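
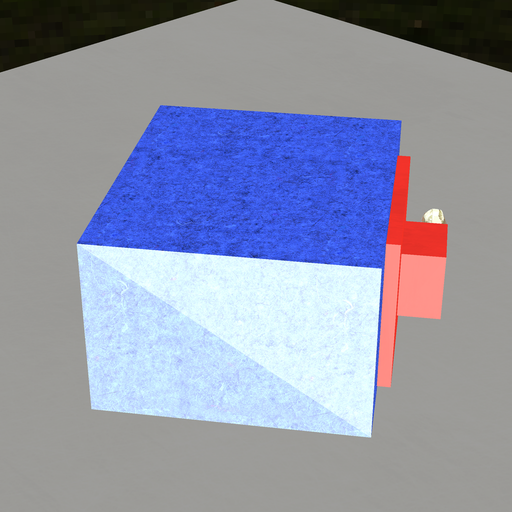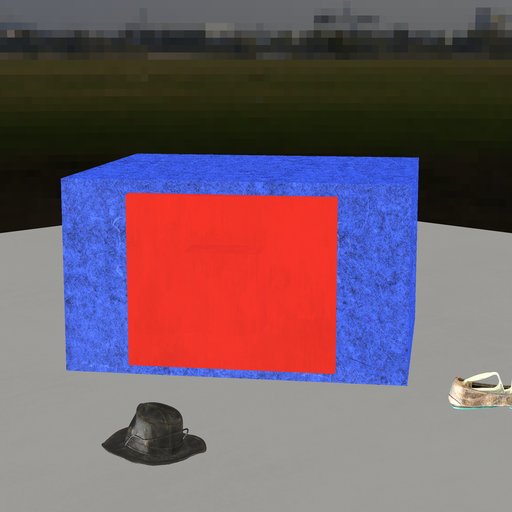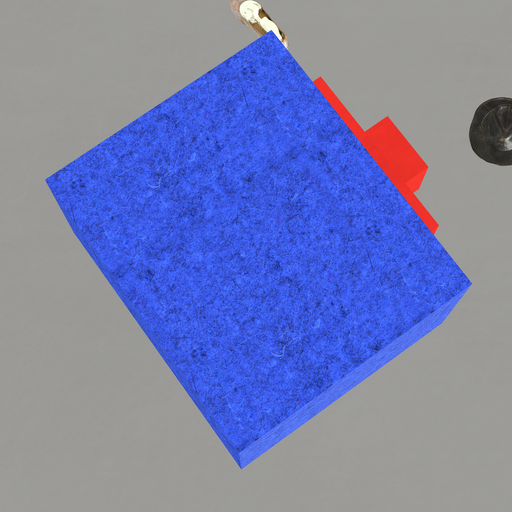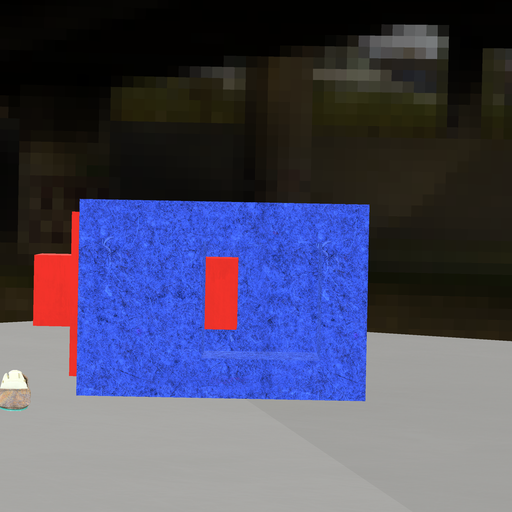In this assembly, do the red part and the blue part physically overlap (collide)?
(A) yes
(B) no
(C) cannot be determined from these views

(B) no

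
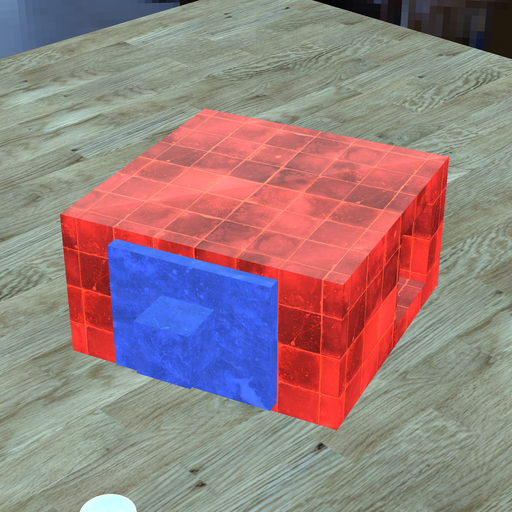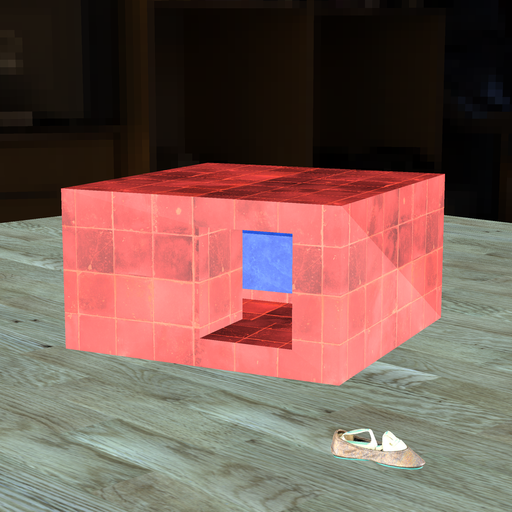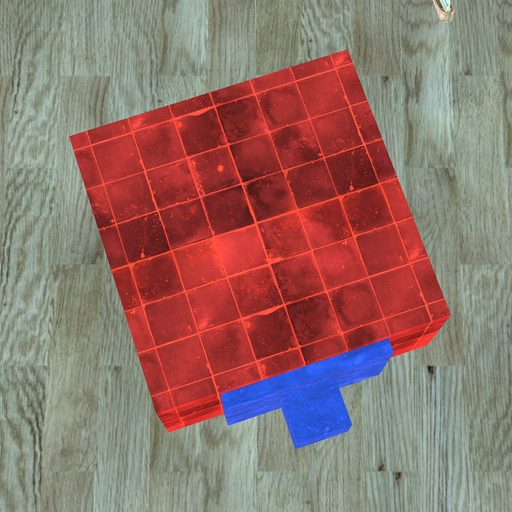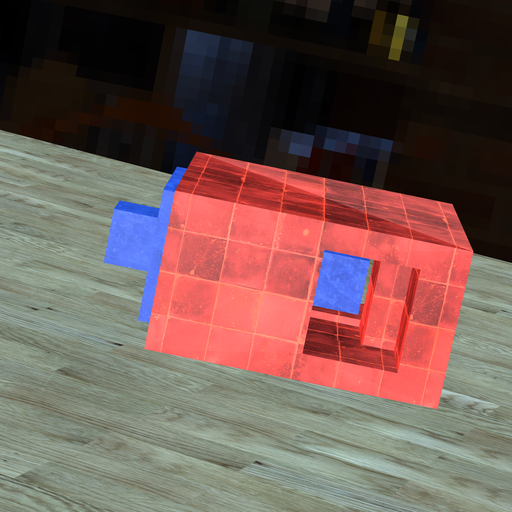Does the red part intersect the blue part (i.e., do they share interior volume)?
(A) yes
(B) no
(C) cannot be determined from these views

(B) no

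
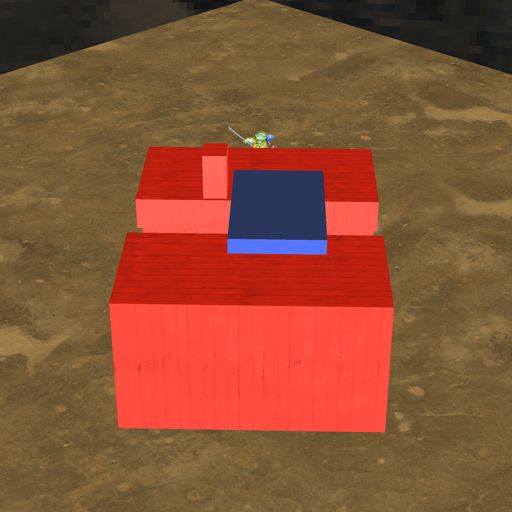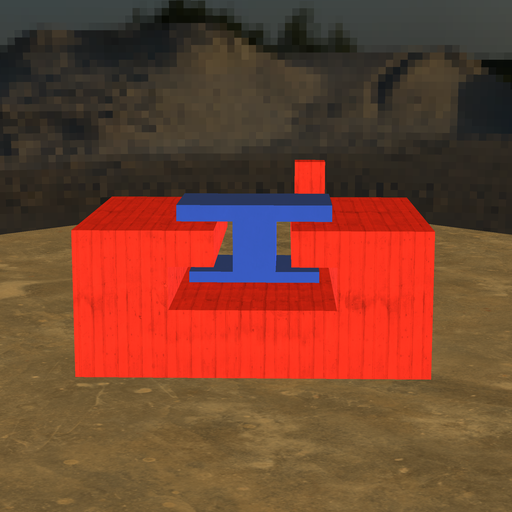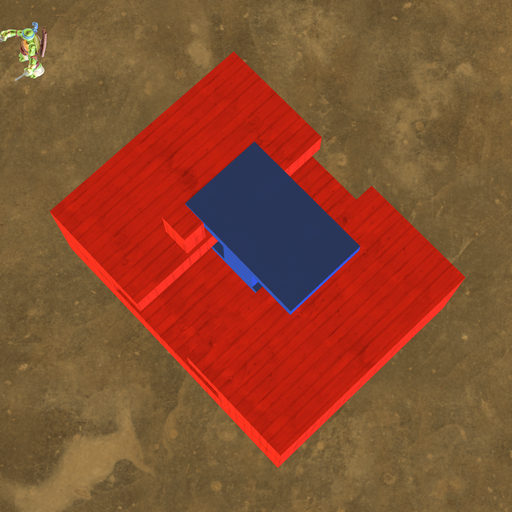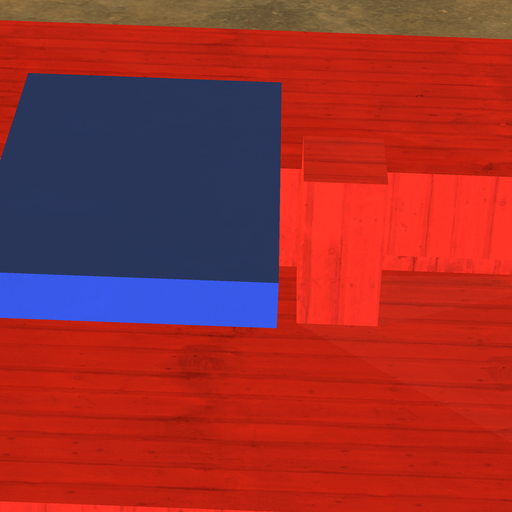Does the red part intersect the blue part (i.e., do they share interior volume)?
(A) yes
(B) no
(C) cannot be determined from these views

(B) no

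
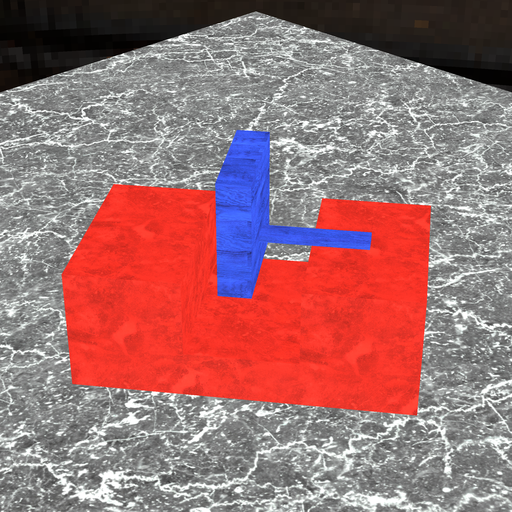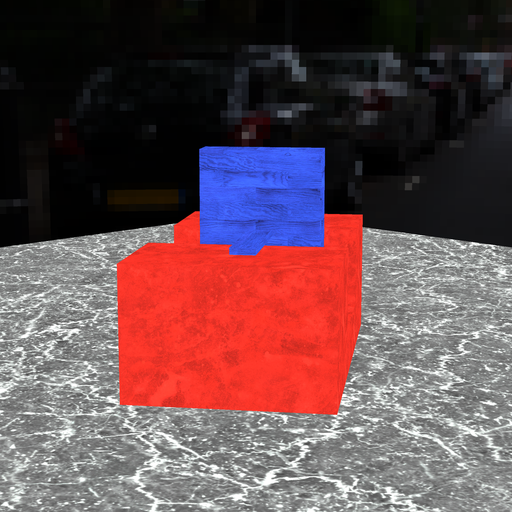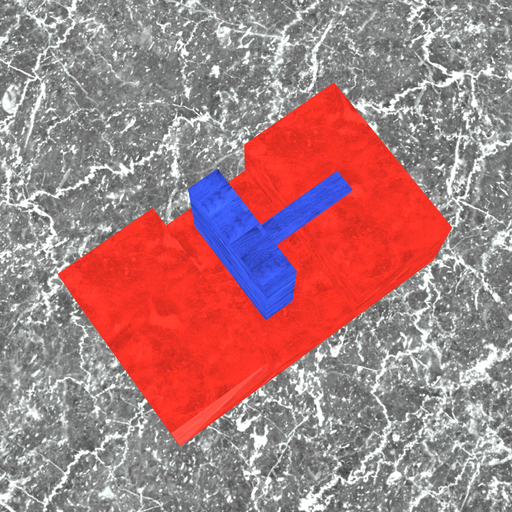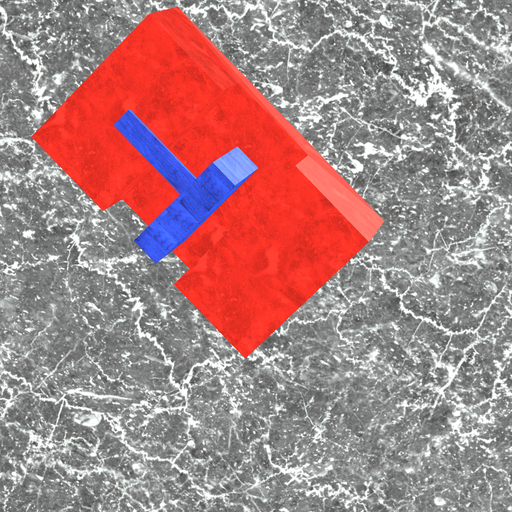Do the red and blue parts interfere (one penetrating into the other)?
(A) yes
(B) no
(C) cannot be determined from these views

(B) no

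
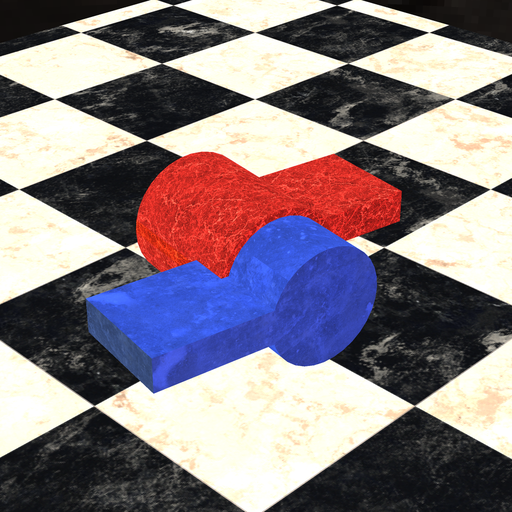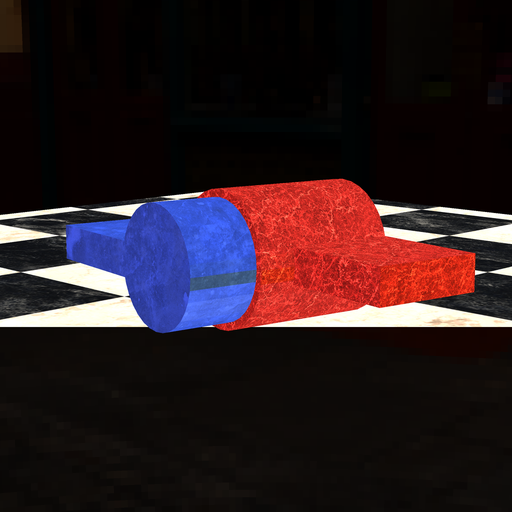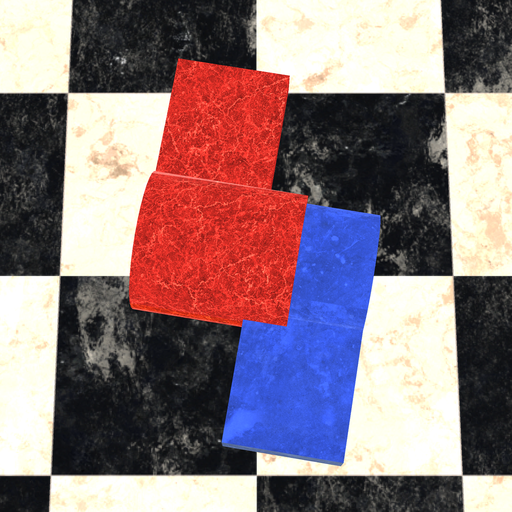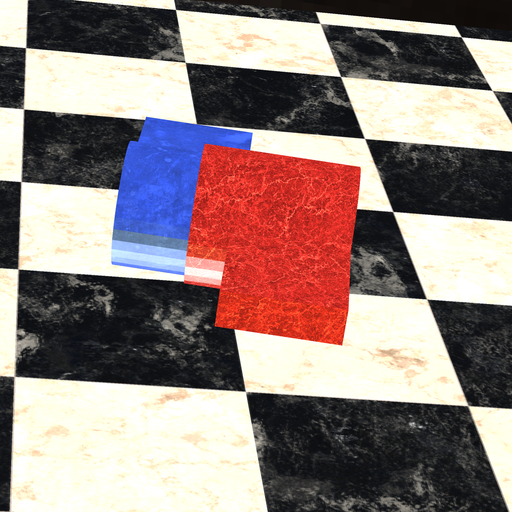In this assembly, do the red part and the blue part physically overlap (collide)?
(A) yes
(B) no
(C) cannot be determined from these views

(A) yes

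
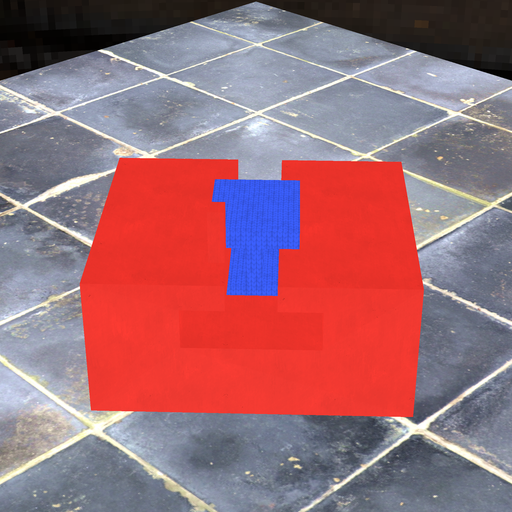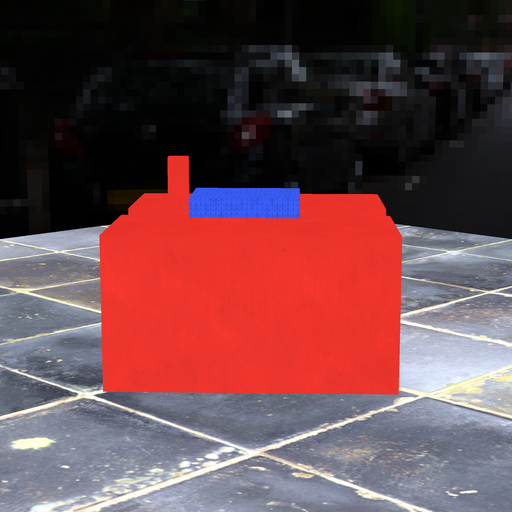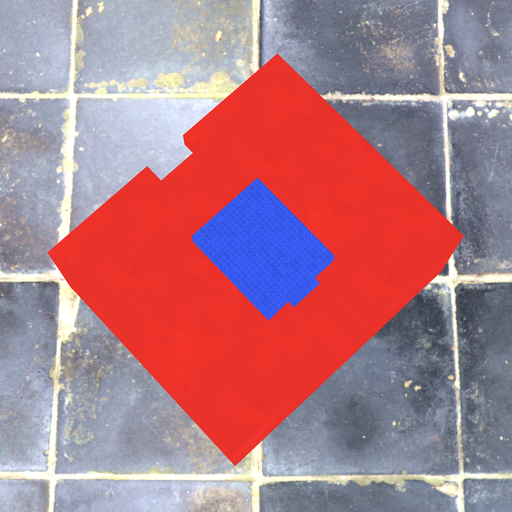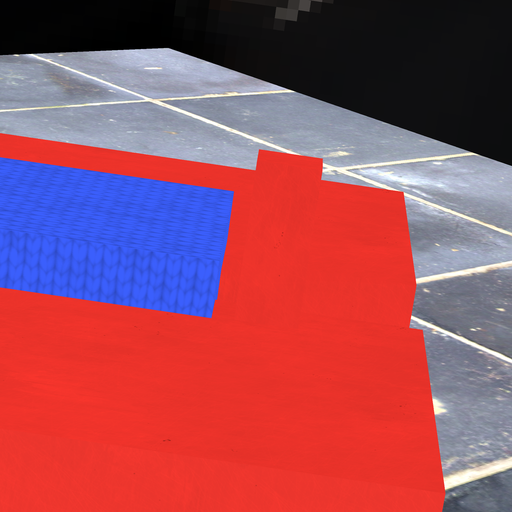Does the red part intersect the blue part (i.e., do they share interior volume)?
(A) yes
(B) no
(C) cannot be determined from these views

(B) no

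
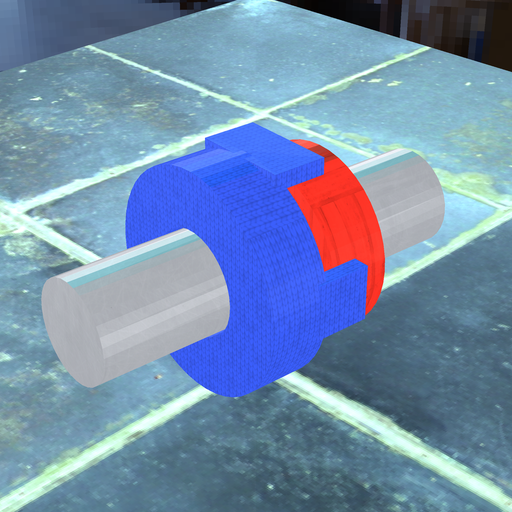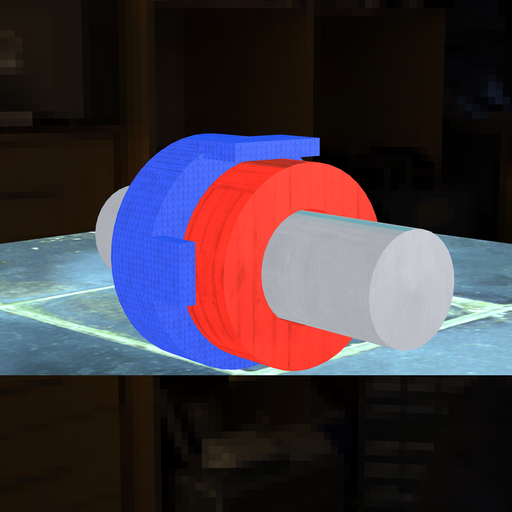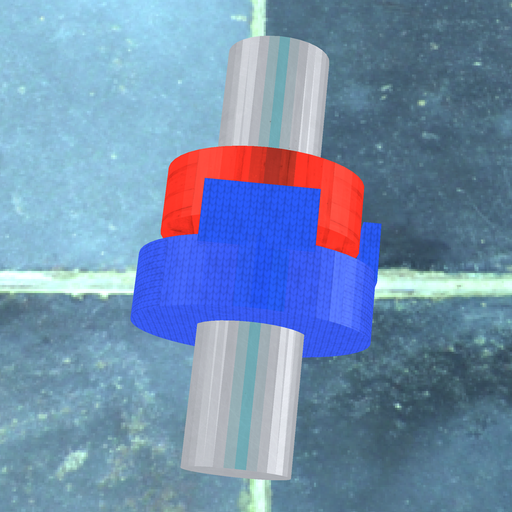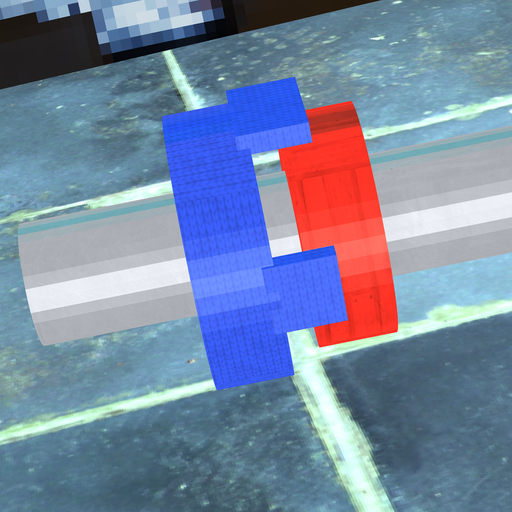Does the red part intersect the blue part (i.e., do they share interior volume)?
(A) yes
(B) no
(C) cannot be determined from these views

(B) no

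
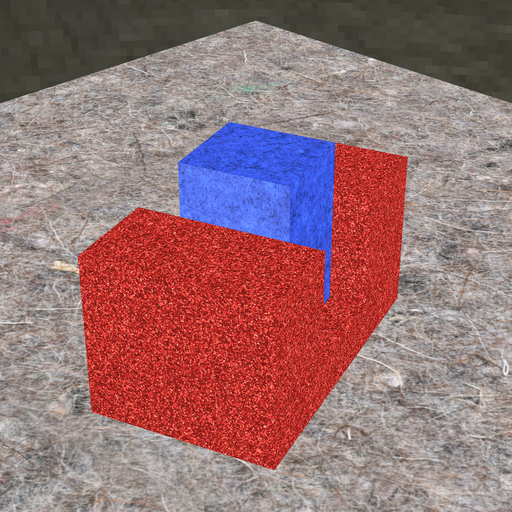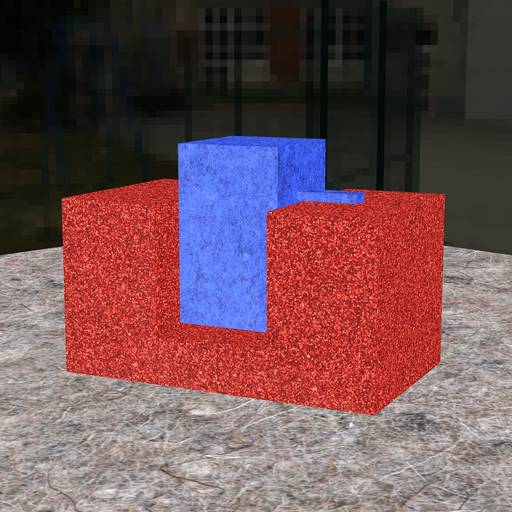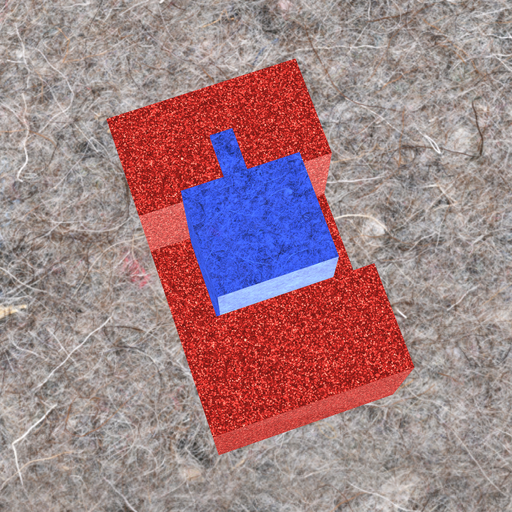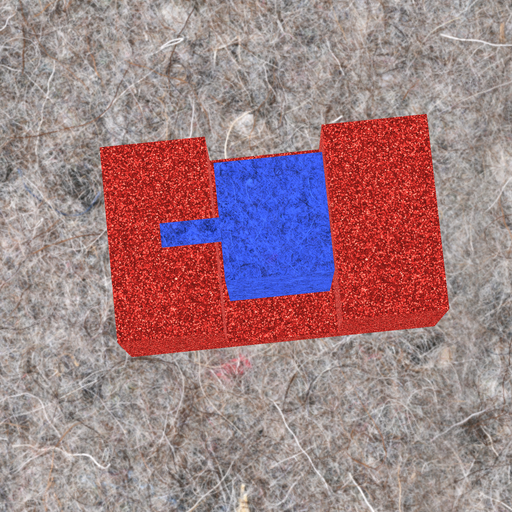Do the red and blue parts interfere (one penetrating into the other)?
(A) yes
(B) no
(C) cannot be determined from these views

(B) no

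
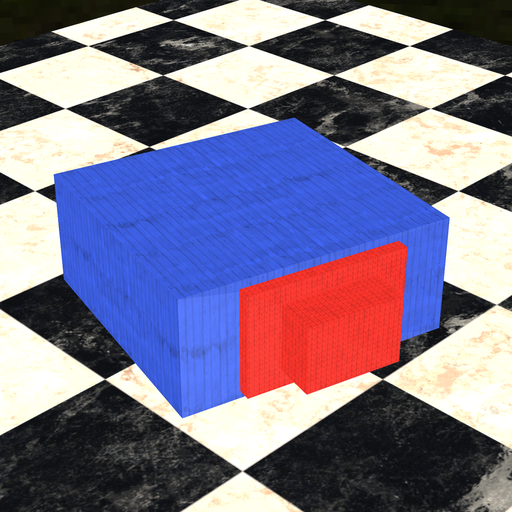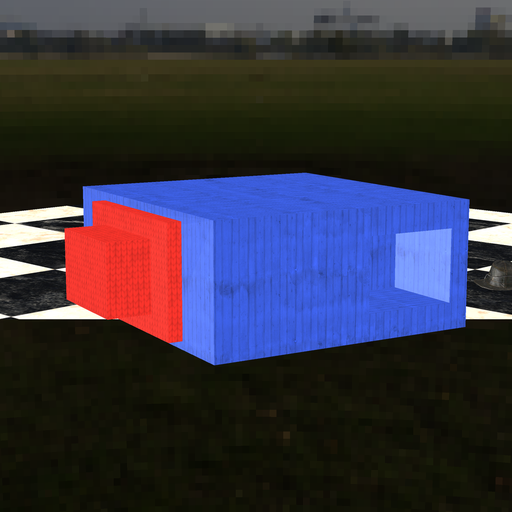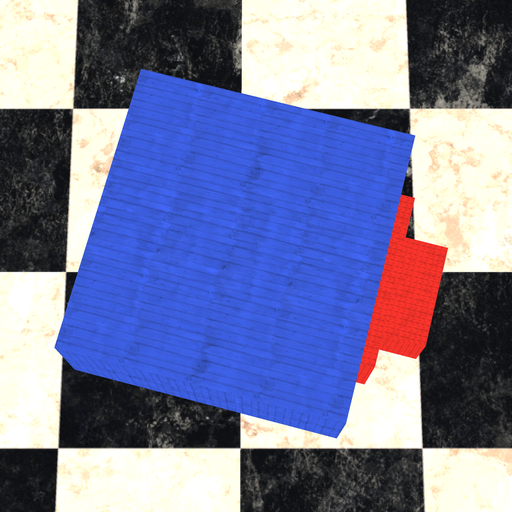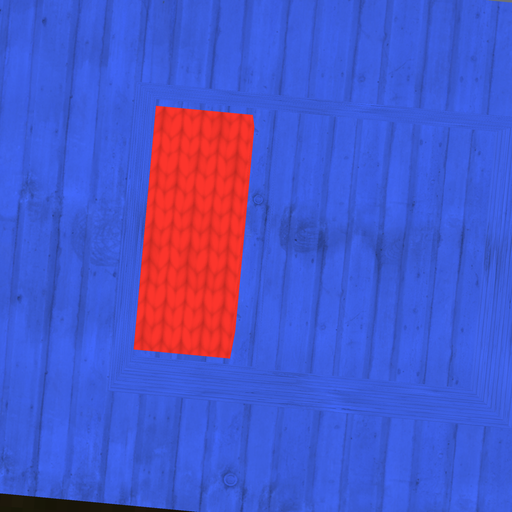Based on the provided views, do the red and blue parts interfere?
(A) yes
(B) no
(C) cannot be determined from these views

(B) no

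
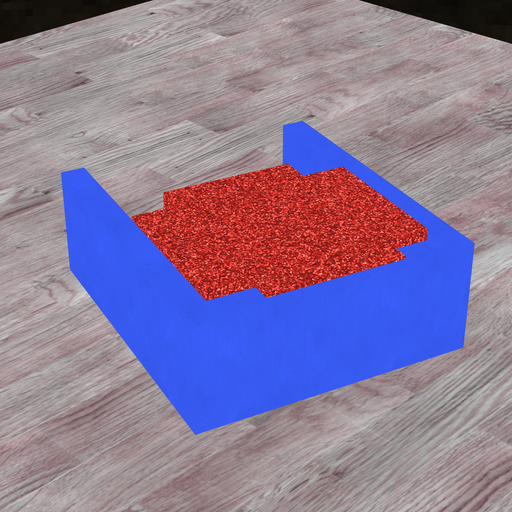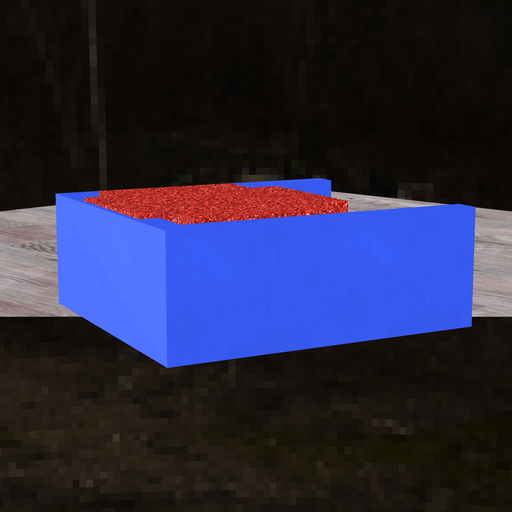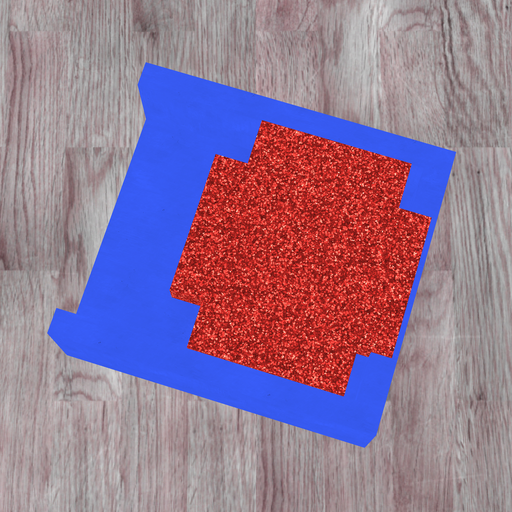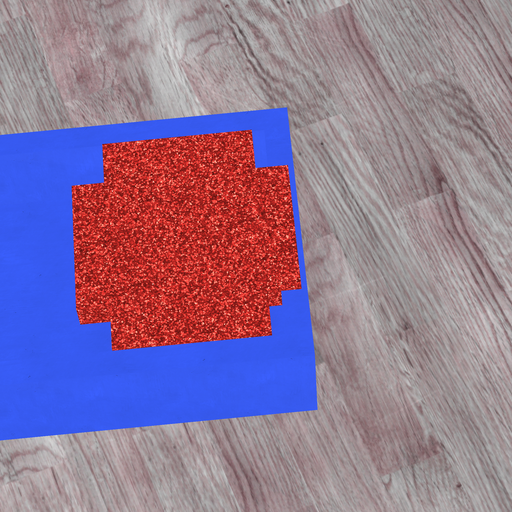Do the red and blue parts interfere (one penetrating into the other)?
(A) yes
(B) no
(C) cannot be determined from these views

(A) yes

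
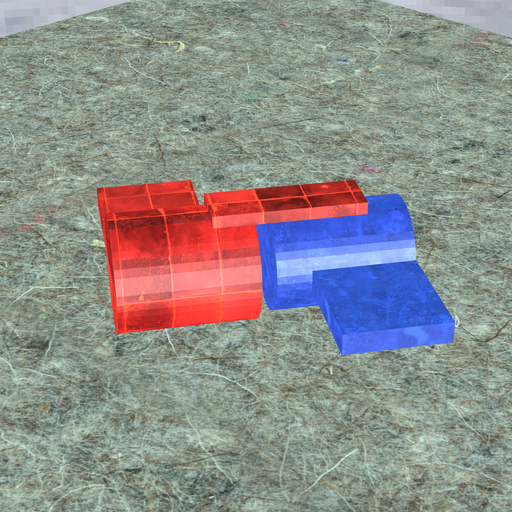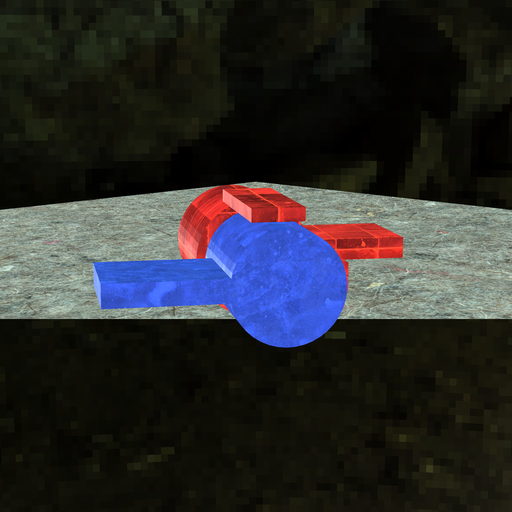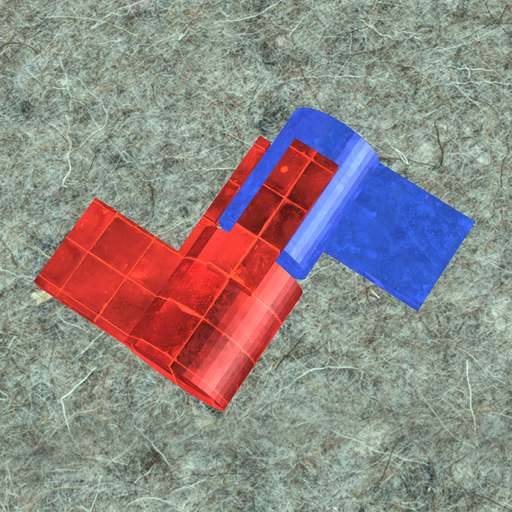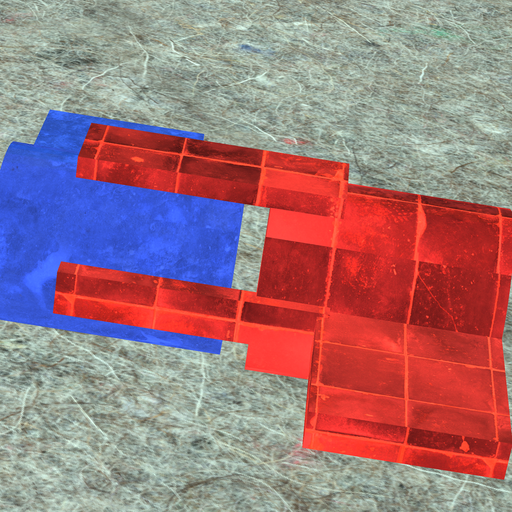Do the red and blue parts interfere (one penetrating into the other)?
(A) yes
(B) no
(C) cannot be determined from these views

(B) no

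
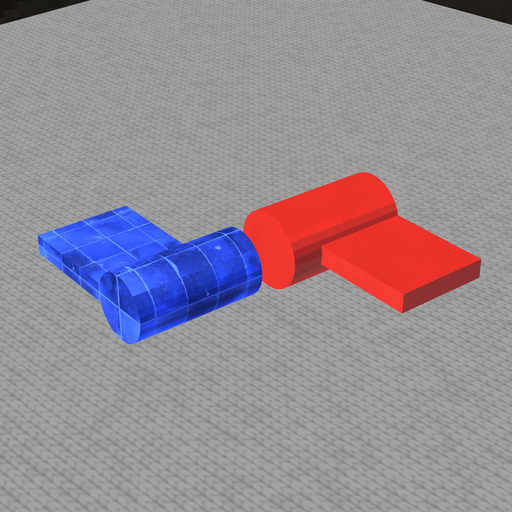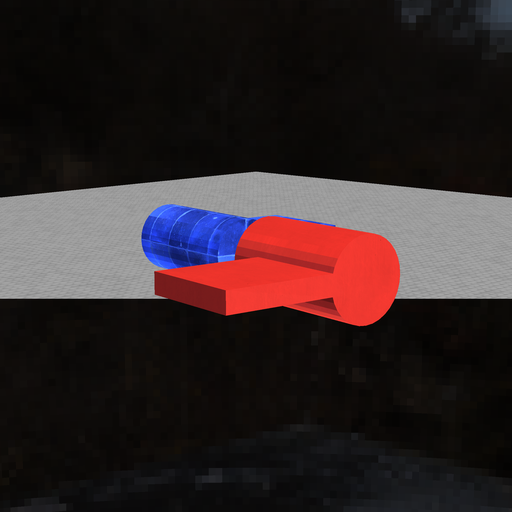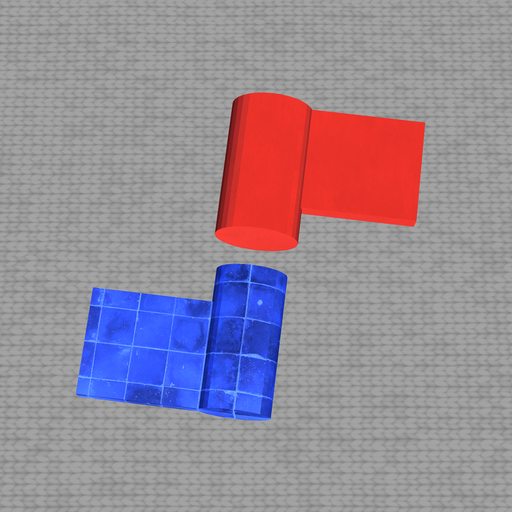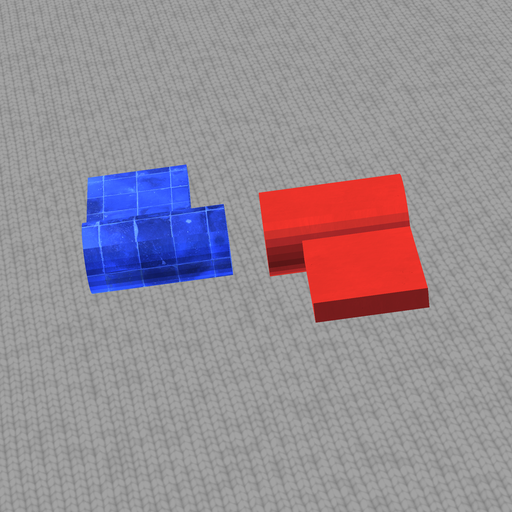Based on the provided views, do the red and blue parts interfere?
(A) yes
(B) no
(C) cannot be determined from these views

(B) no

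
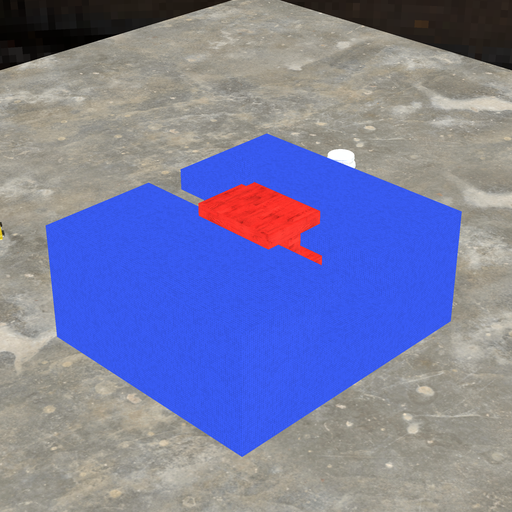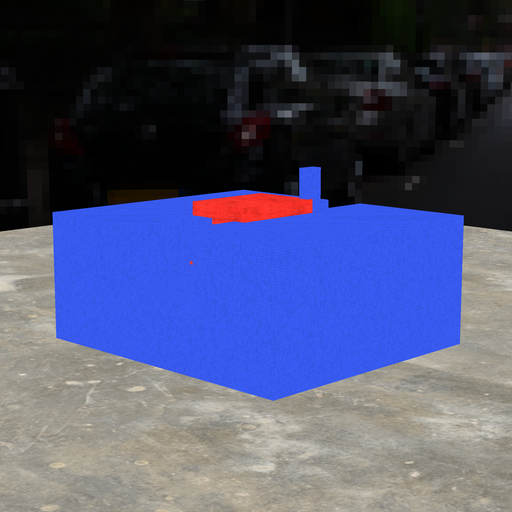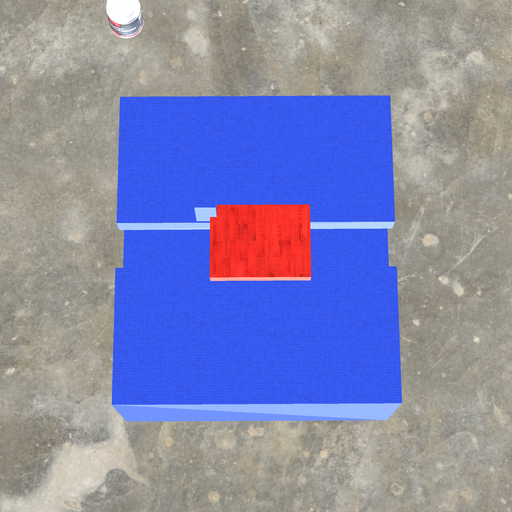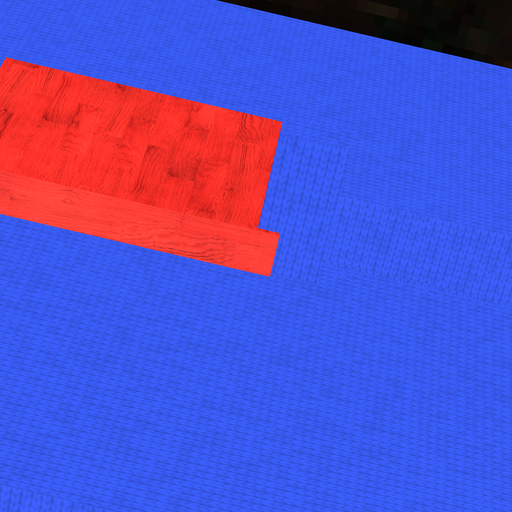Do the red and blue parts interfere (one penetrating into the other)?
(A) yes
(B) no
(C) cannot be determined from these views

(A) yes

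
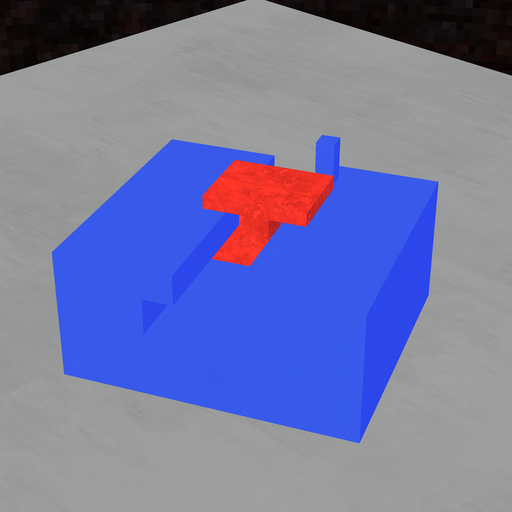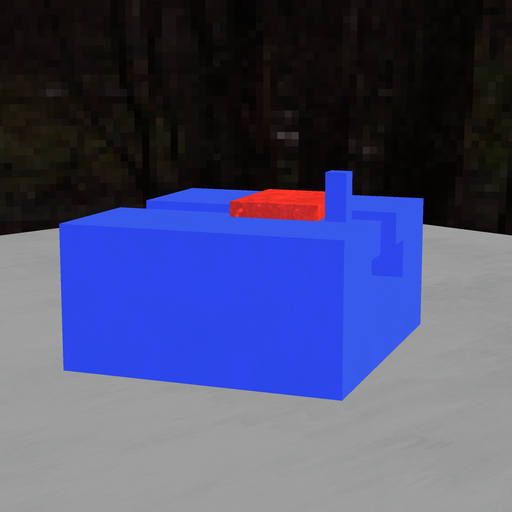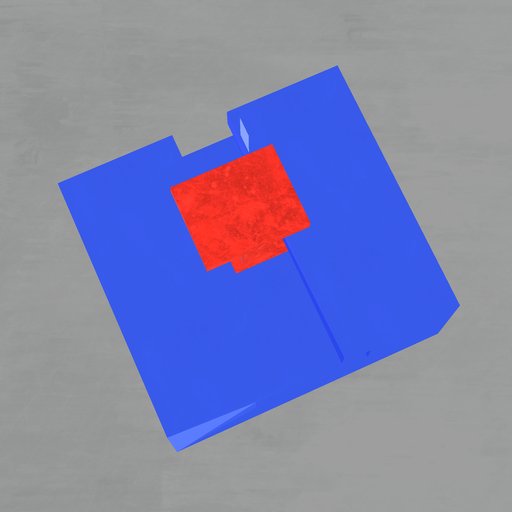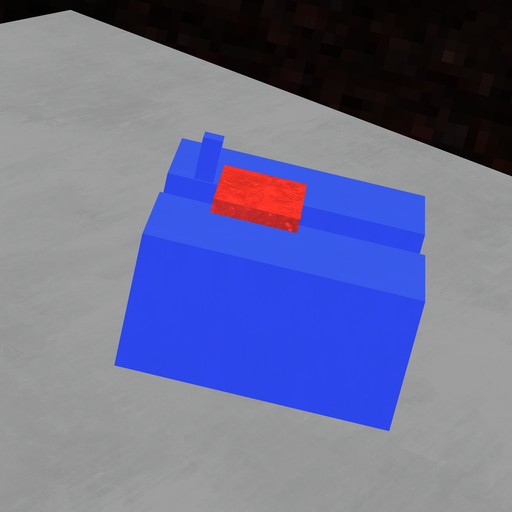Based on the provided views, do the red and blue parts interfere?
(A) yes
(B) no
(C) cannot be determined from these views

(B) no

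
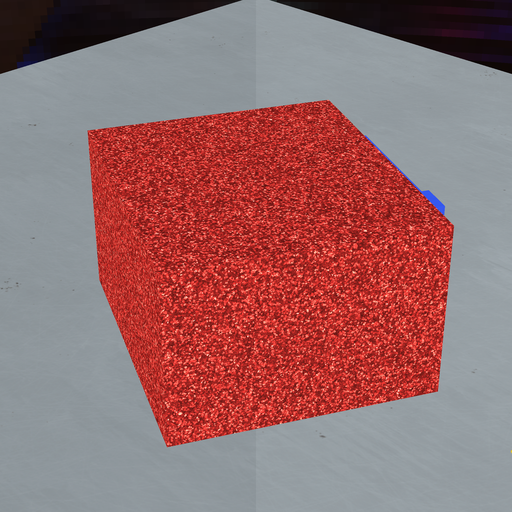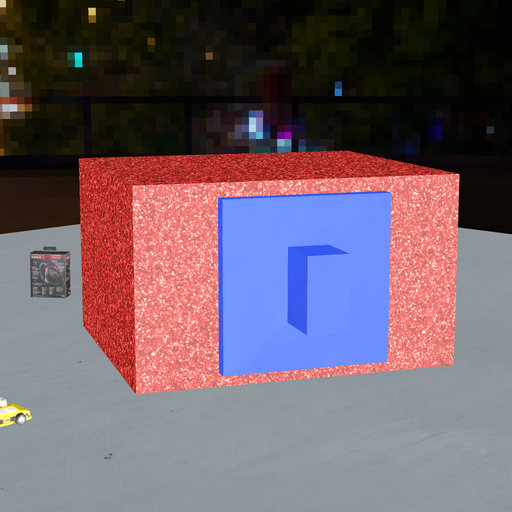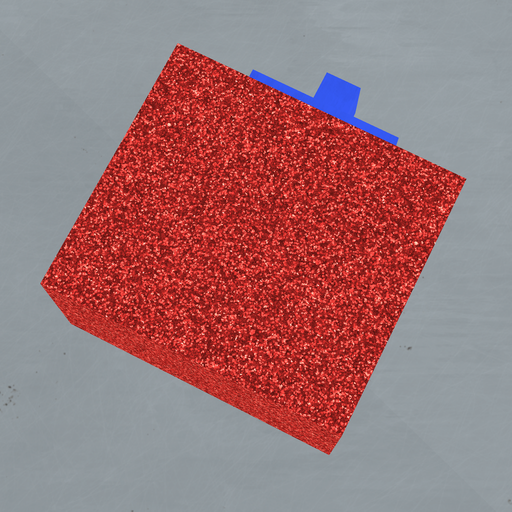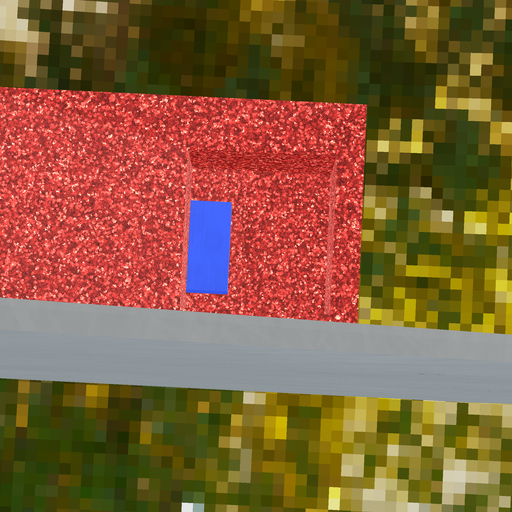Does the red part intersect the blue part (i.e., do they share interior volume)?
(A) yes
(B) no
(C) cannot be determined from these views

(B) no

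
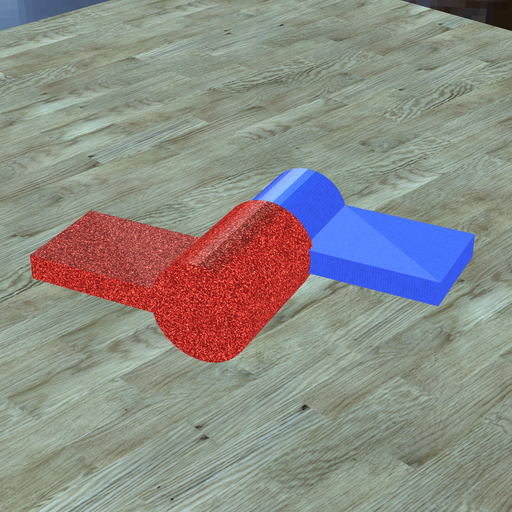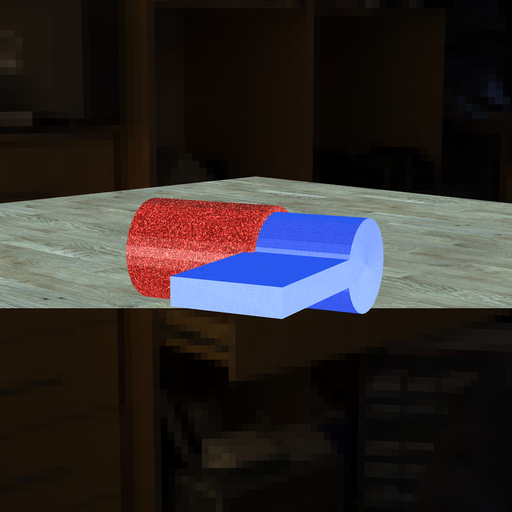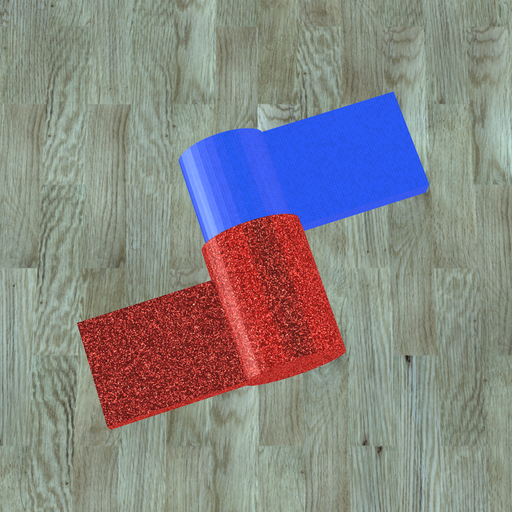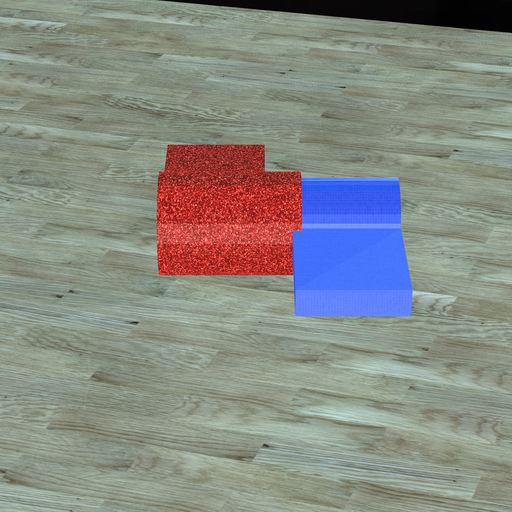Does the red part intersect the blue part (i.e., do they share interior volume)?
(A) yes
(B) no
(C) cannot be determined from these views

(A) yes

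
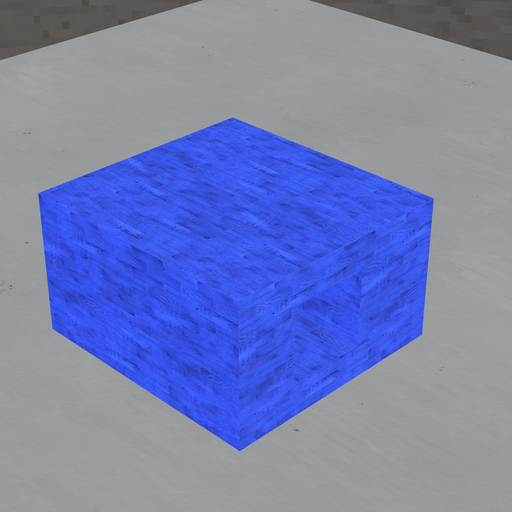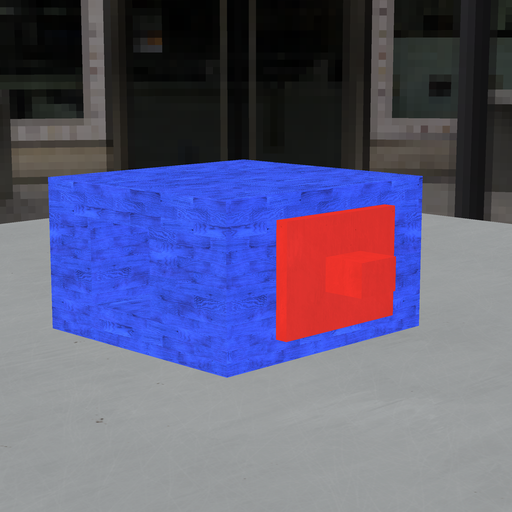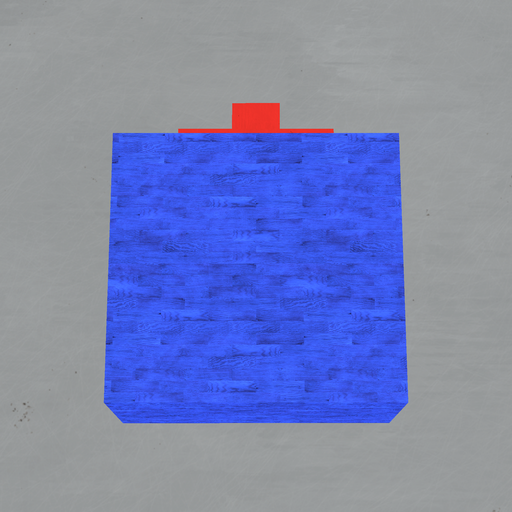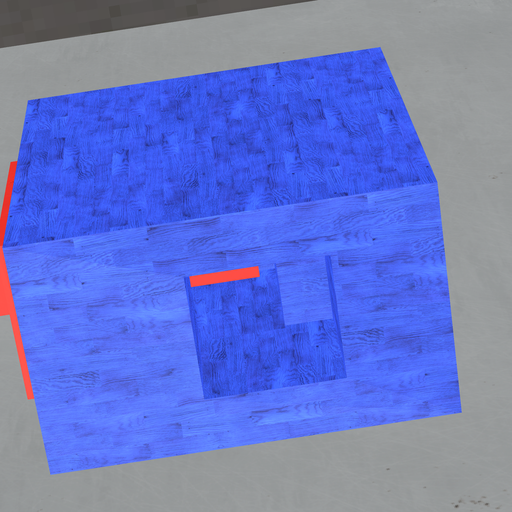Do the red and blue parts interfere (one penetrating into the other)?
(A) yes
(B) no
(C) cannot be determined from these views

(B) no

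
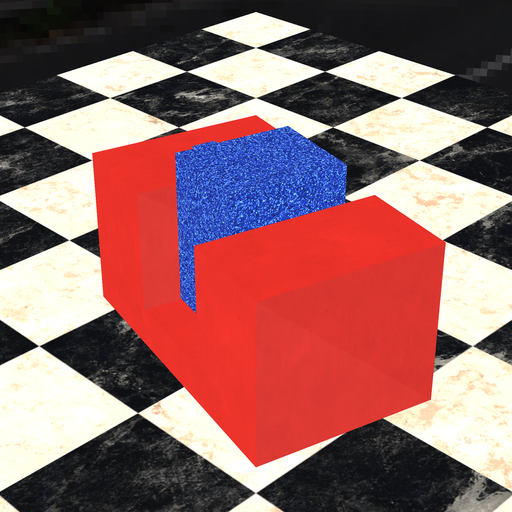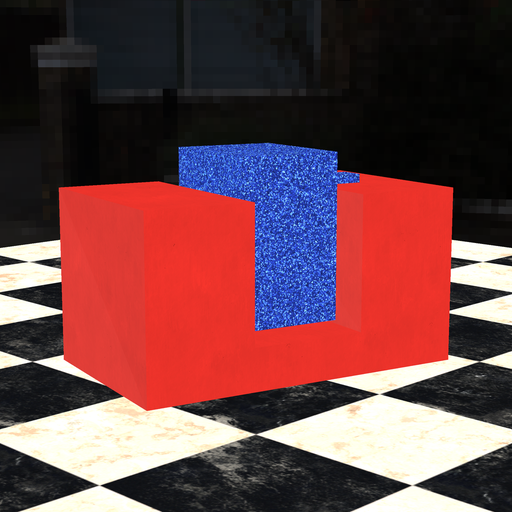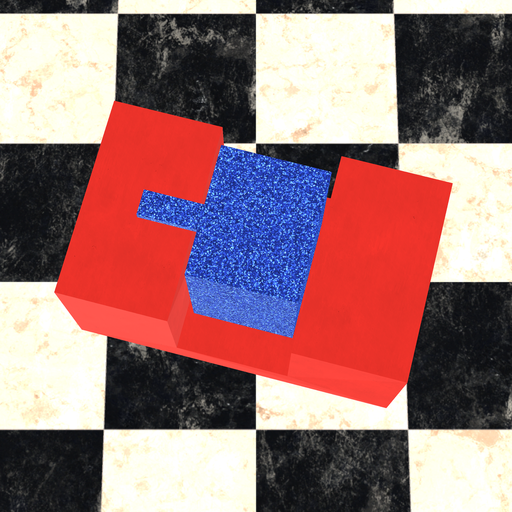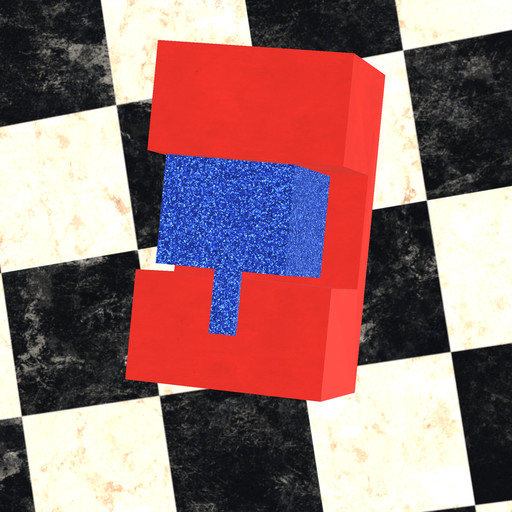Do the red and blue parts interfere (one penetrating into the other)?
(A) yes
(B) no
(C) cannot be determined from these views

(B) no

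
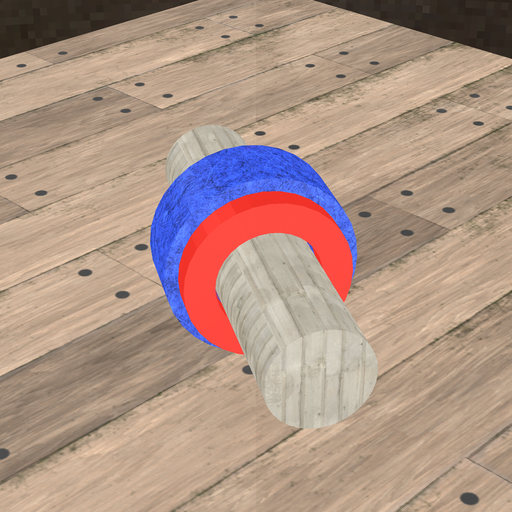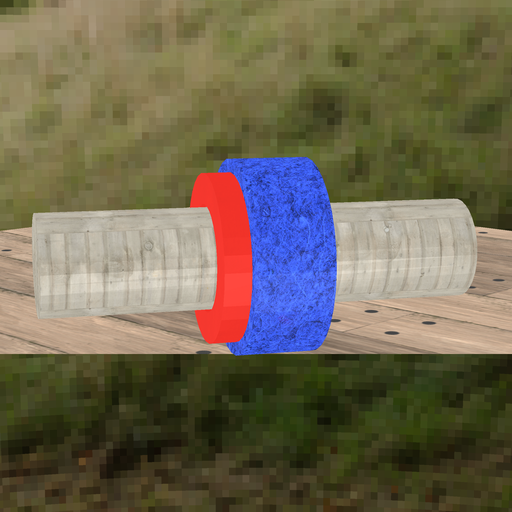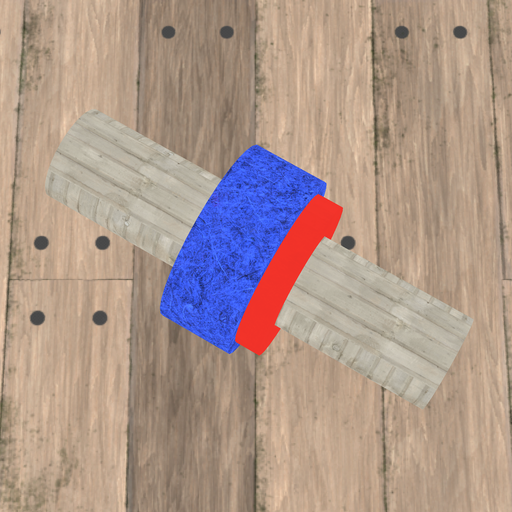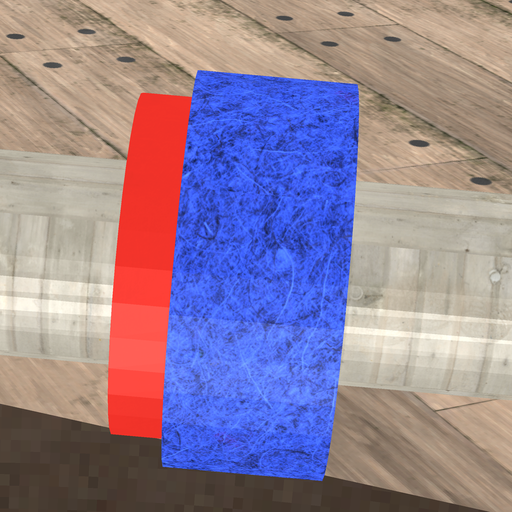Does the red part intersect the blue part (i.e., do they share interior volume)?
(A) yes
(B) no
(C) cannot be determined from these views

(A) yes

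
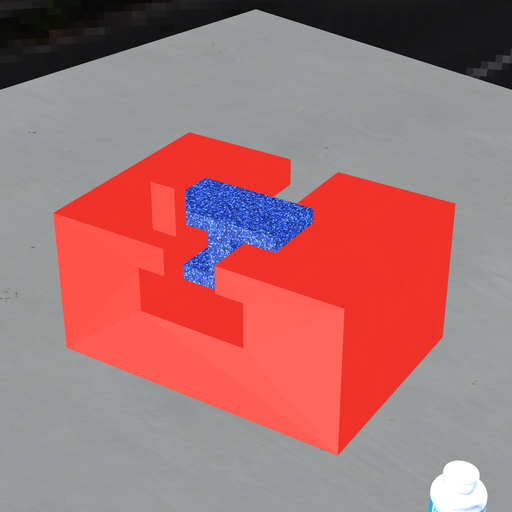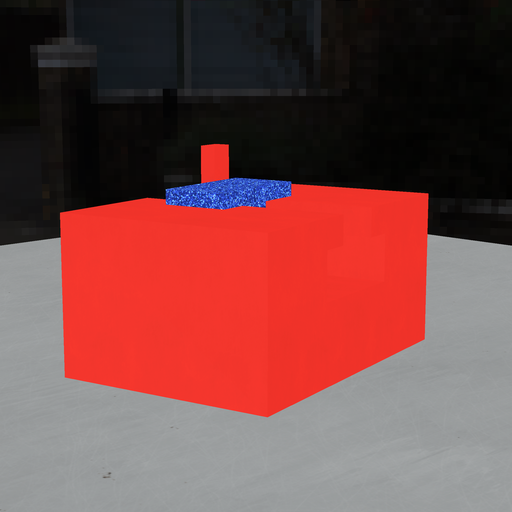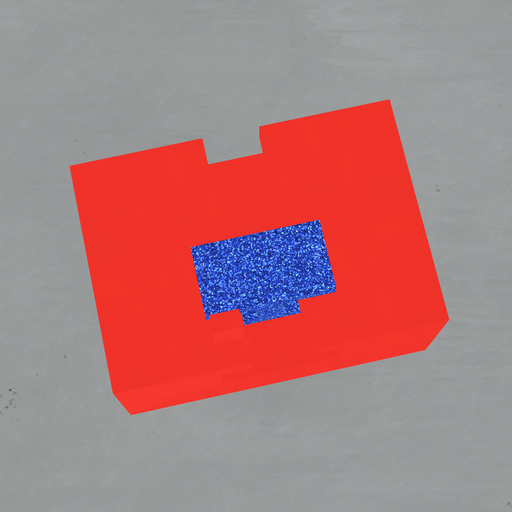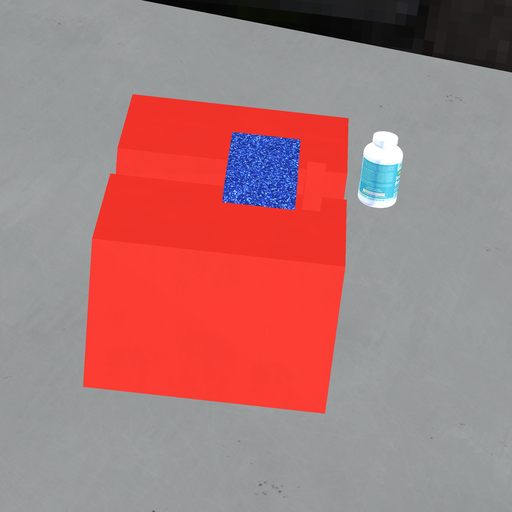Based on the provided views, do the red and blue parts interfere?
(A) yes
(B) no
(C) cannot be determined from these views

(B) no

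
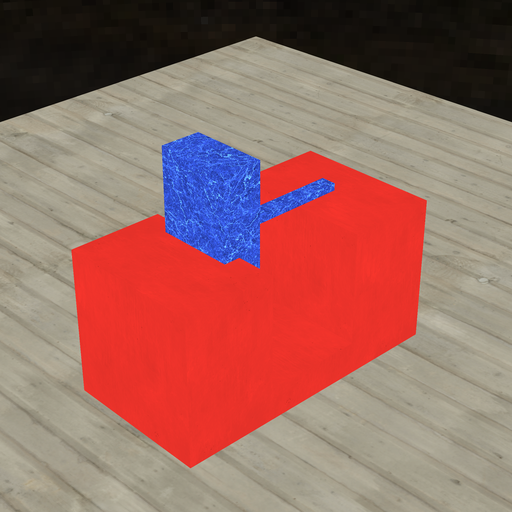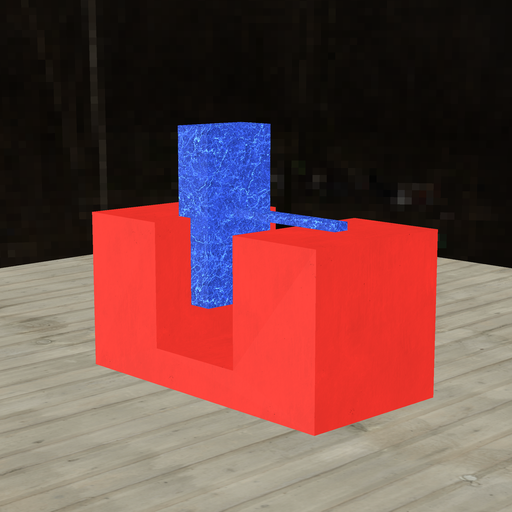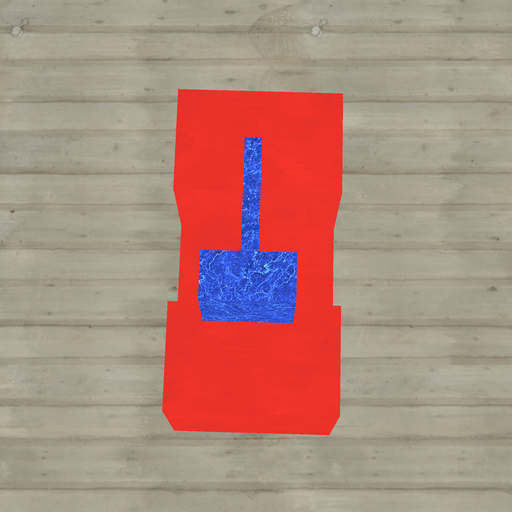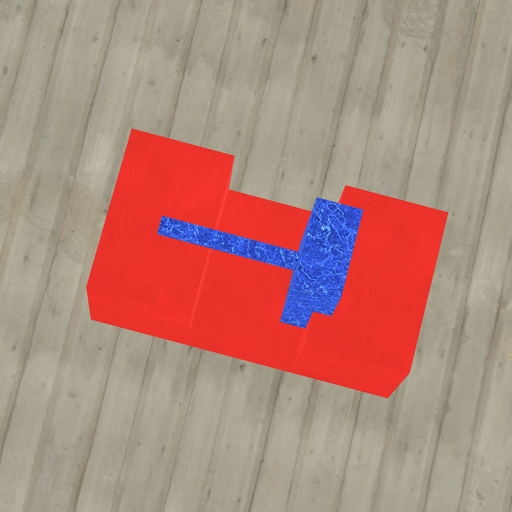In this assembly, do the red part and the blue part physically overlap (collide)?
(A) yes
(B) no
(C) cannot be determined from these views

(A) yes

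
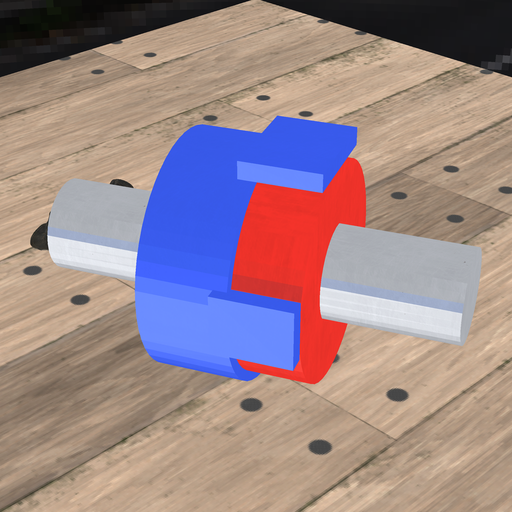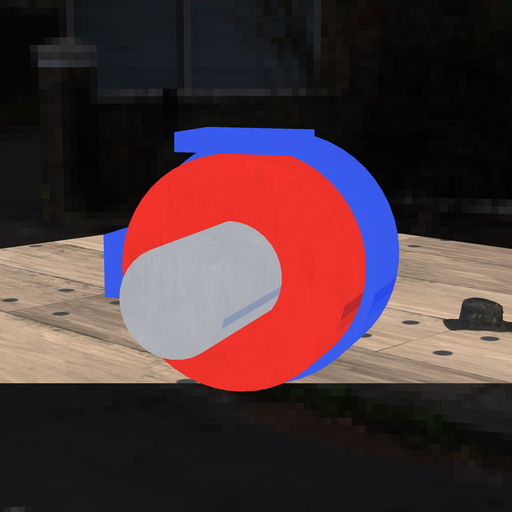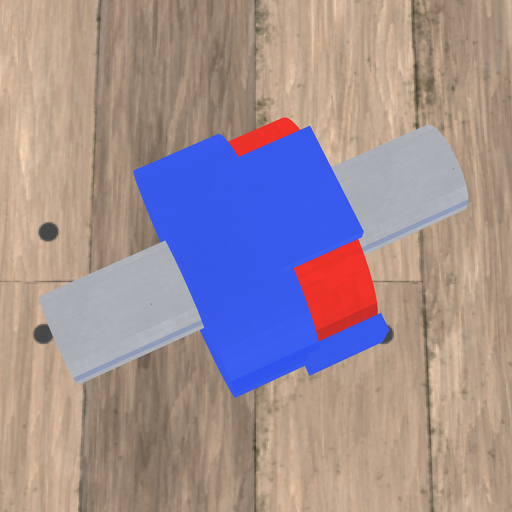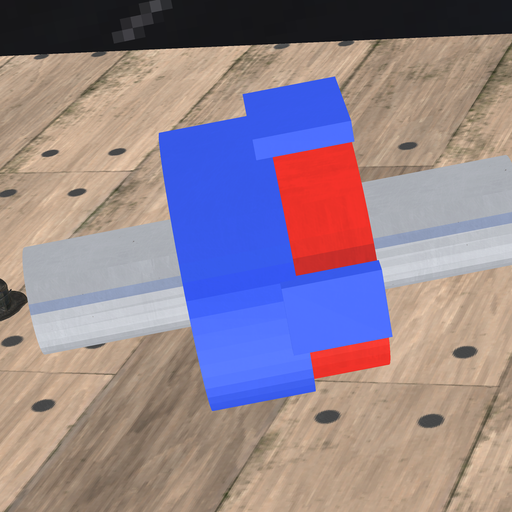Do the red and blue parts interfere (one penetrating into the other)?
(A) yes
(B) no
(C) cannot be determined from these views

(A) yes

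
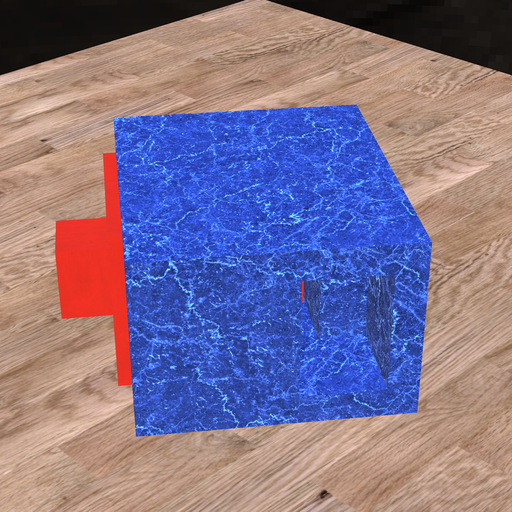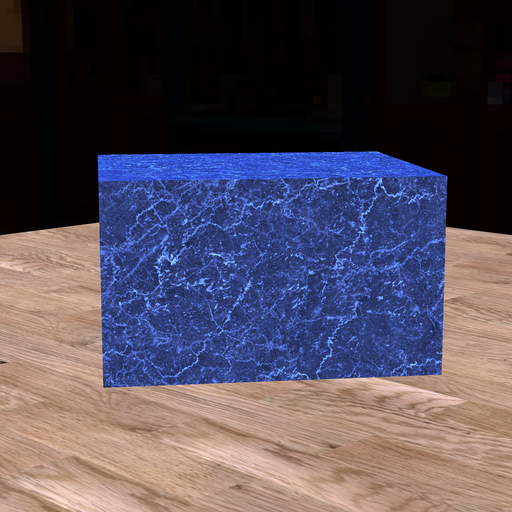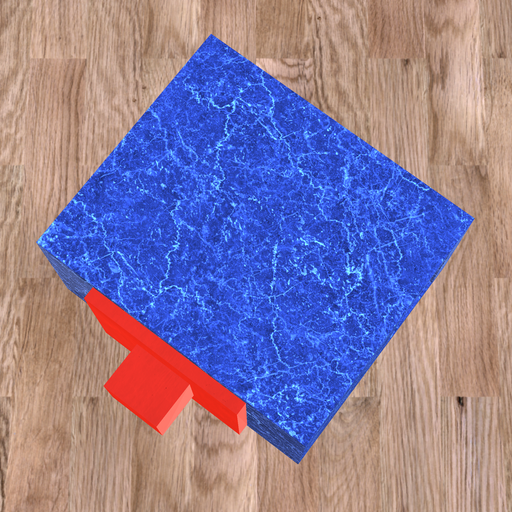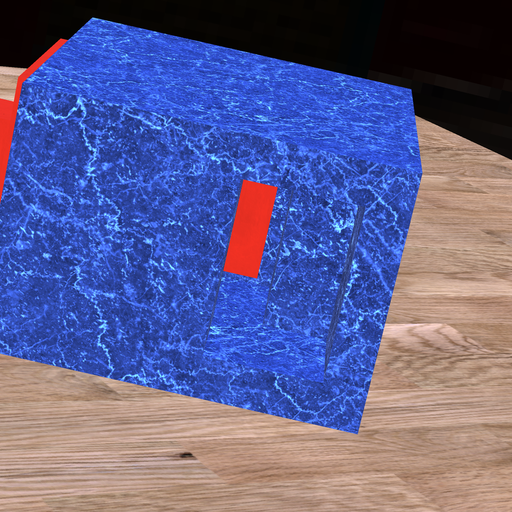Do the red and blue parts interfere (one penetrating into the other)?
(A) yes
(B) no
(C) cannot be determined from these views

(B) no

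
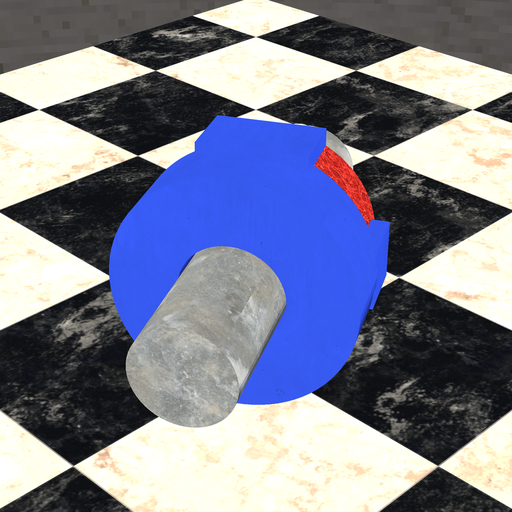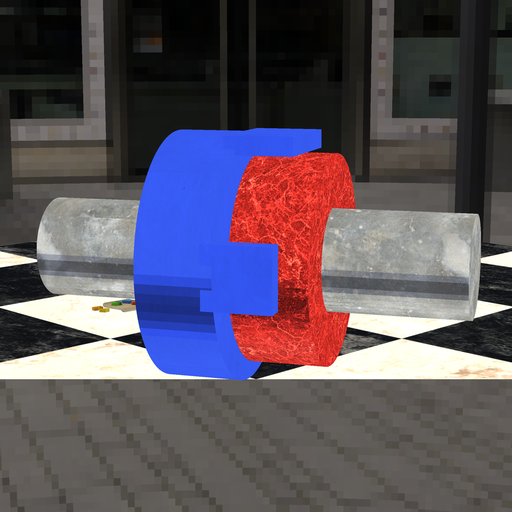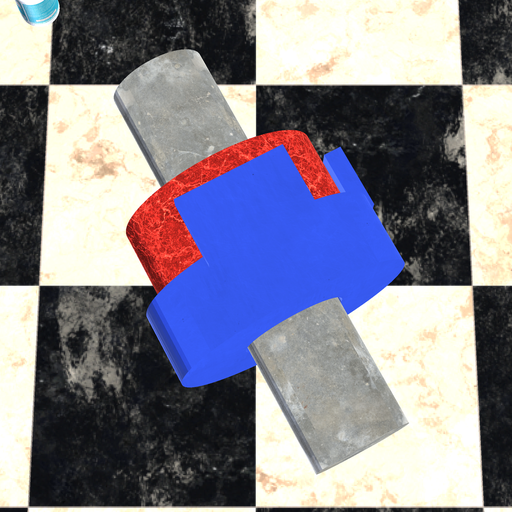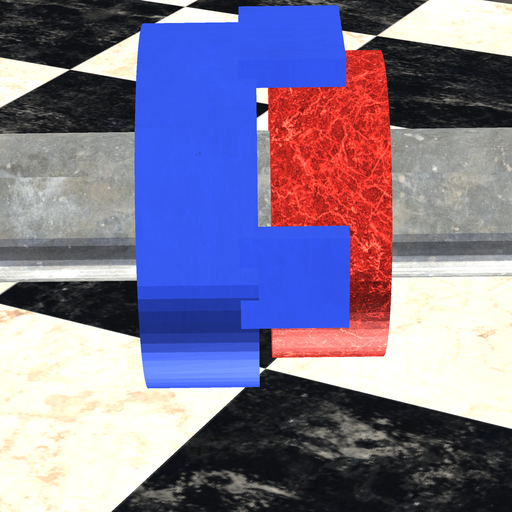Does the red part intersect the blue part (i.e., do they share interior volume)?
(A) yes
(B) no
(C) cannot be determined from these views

(B) no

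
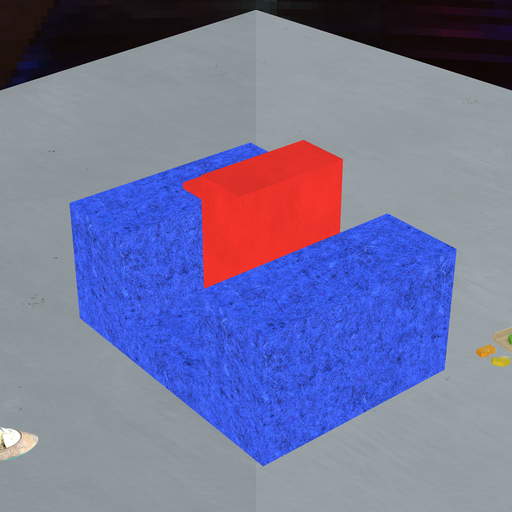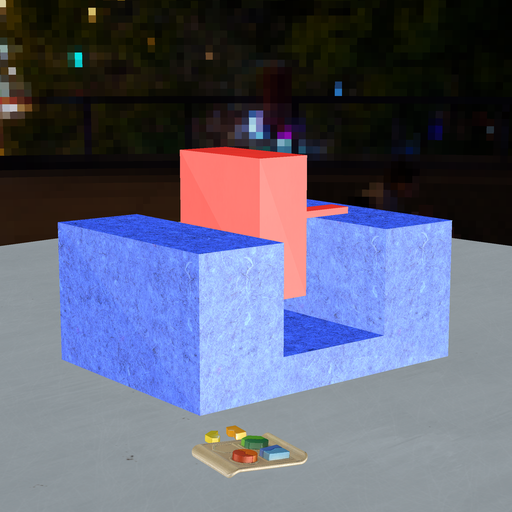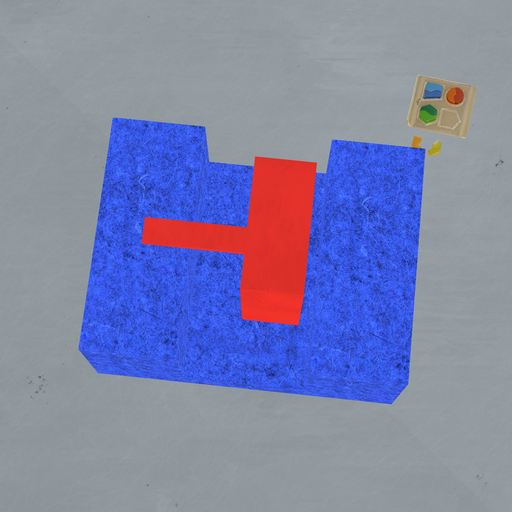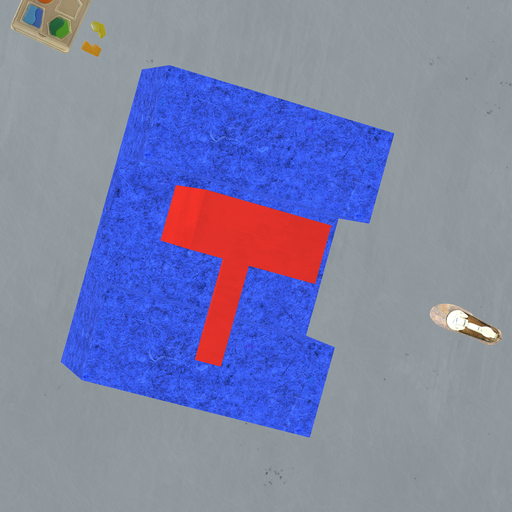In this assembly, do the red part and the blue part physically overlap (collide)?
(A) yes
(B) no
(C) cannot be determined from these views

(B) no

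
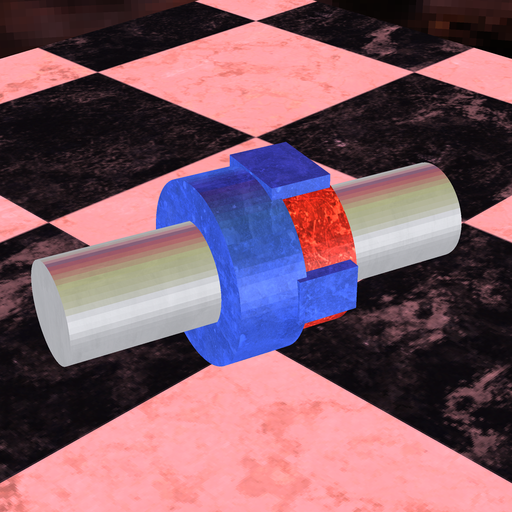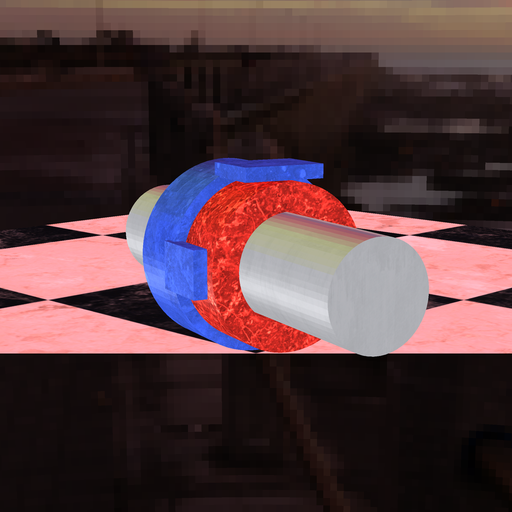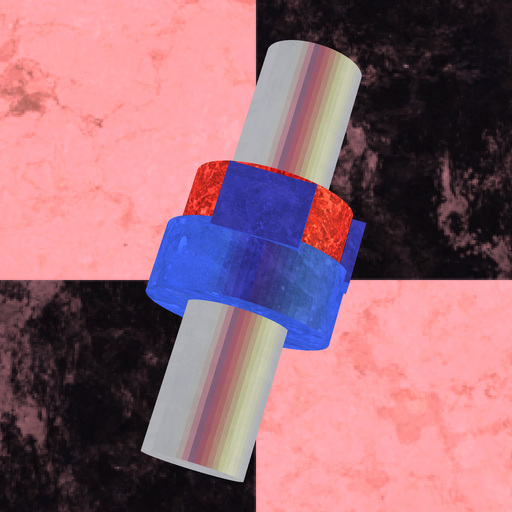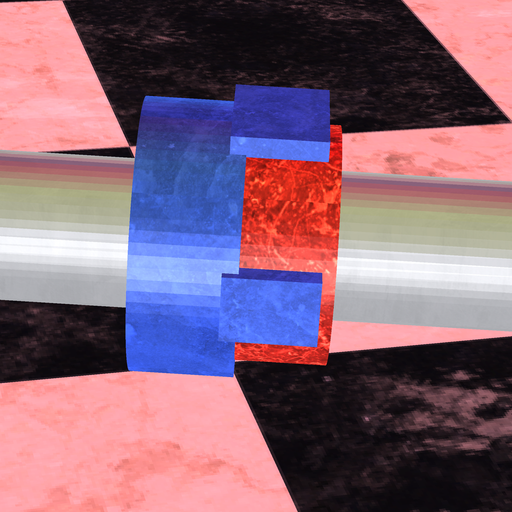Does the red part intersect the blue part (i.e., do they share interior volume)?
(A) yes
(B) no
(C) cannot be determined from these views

(A) yes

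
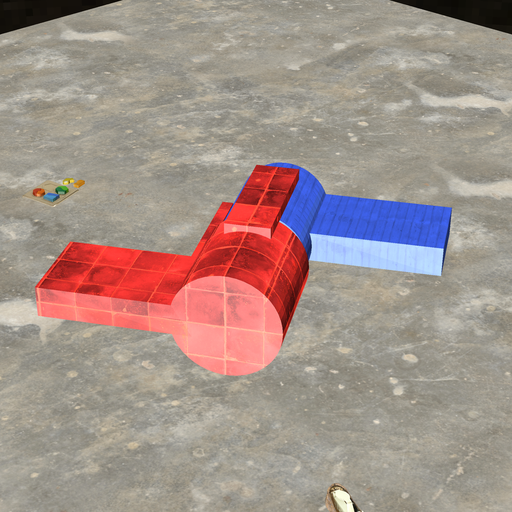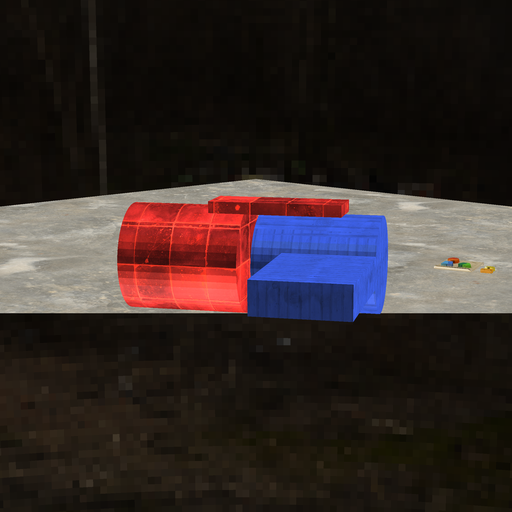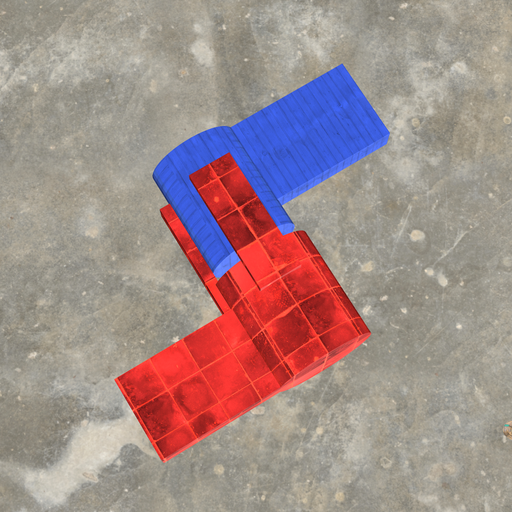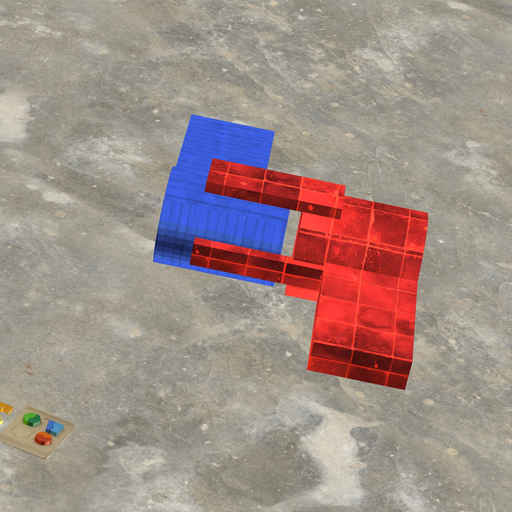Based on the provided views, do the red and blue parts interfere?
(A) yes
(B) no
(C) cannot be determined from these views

(B) no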